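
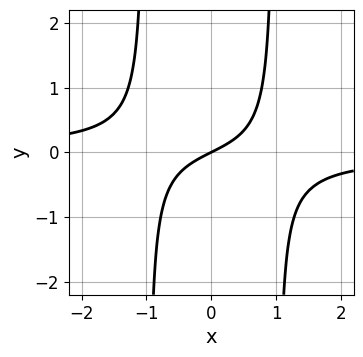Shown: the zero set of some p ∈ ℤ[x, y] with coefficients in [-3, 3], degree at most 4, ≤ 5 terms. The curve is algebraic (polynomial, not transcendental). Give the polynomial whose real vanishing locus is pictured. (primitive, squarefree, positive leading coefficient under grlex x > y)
(a) The degree is 3 — the shape is more complex than any degree-2 curve.
(b) Reading off the gridlines: one x-axis crossing is at x = 0; one y-axis crossing is at y = 0.
(c) Matching integer coefficients to the picture gives p.

2*x^2*y + x - 2*y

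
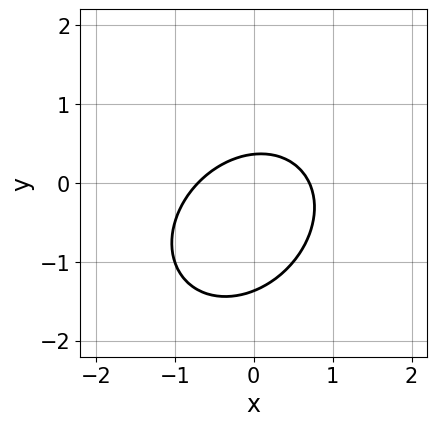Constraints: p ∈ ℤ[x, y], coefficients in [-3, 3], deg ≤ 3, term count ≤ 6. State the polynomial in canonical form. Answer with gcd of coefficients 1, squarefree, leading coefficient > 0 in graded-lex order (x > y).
2*x^2 - x*y + 2*y^2 + 2*y - 1

1. The degree is 2 — the shape is more complex than any degree-1 curve.
2. Putting this together gives p.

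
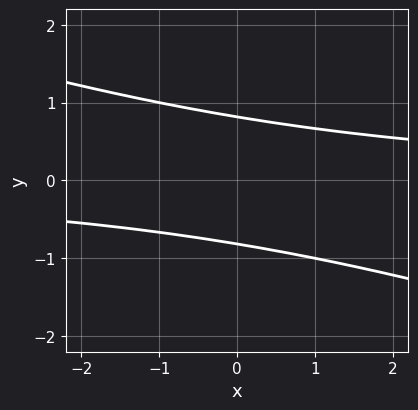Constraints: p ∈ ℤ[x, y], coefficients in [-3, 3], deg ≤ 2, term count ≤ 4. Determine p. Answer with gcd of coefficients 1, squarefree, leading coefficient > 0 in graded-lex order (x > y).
x*y + 3*y^2 - 2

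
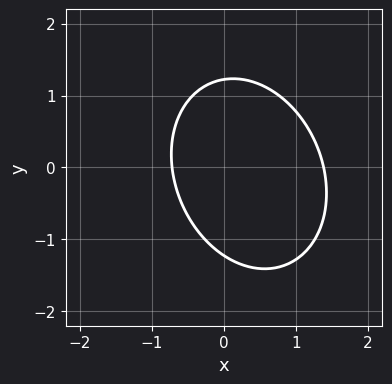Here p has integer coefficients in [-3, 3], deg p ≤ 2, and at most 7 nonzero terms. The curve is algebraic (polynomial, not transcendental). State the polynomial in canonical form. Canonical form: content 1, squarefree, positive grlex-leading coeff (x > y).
1. deg p = 2. No degree-1 curve has this shape.
2. Matching integer coefficients to the picture gives p.

3*x^2 + x*y + 2*y^2 - 2*x - 3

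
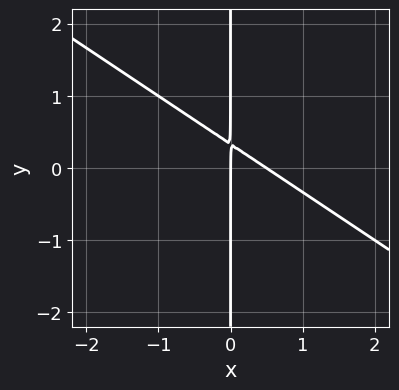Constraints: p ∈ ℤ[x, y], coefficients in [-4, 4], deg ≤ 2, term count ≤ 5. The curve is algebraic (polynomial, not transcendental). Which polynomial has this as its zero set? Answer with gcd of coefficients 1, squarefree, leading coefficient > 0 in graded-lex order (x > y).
2*x^2 + 3*x*y - x

(a) deg p = 2.
(b) From the visible intercepts: one x-axis crossing is at x = 0; every point of the y-axis in the box is on the curve.
(c) Together with the visible shape, these determine p as stated.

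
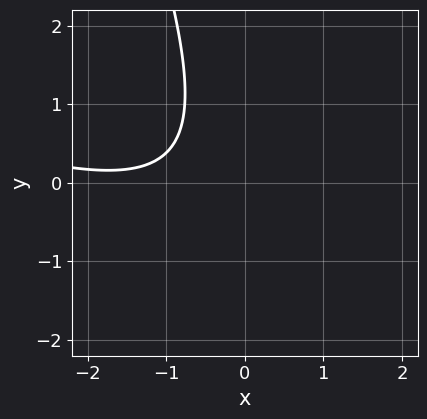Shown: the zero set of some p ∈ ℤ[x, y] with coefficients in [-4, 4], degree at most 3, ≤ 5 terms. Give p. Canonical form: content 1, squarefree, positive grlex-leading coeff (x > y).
First, deg p = 2. A generic line meets the curve in up to 2 points.
Then, observable constraints: it misses every integer gridline on the x-axis; it misses every integer gridline on the y-axis.
Finally, assembling these constraints gives the stated polynomial.

x^2 + 3*x*y + y^2 + 3*x + 3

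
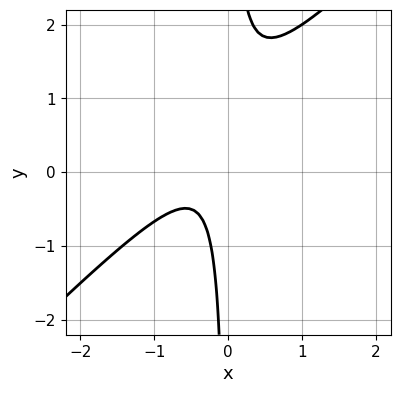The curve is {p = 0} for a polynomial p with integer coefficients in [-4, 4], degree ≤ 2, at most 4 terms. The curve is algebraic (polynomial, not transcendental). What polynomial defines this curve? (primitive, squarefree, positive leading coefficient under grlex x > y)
3*x^2 - 3*x*y + 2*x + 1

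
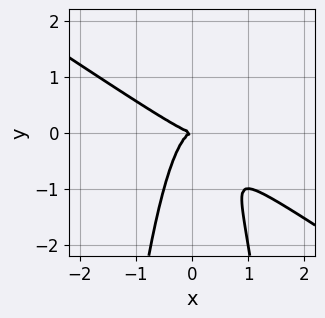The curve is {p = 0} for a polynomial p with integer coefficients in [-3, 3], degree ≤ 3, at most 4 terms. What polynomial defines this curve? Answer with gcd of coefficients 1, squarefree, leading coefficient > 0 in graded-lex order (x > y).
First, deg p = 3. No degree-2 curve has this shape.
Next, observable constraints: it crosses the x-axis at the gridline x = 0; one y-axis crossing is at y = 0.
Finally, the integer polynomial consistent with all of this is the stated p.

2*x^3 + 3*x^2*y + y^2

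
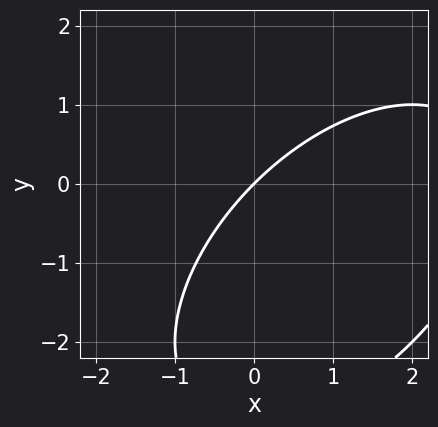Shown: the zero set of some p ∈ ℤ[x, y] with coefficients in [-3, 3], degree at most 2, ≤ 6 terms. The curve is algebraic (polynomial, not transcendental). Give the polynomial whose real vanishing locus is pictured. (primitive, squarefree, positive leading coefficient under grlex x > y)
1. The degree is 2 — no degree-1 curve has this shape.
2. From the visible intercepts: it meets the x-axis at x = 0 (among the integer gridlines); one y-axis crossing is at y = 0.
3. Together with the visible shape, these determine p as stated.

x^2 - x*y + y^2 - 3*x + 3*y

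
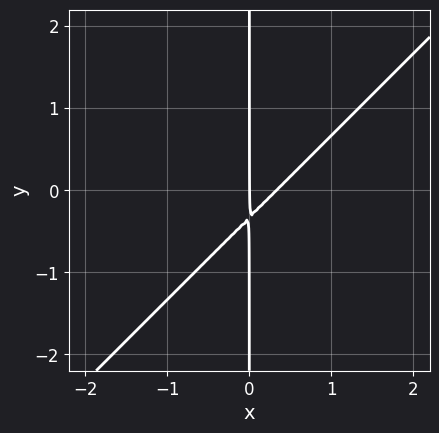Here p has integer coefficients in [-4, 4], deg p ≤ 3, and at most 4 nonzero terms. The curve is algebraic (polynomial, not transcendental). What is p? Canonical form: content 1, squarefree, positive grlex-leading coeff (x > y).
(a) Degree: a generic line meets the curve in up to 2 points, so deg p = 2.
(b) Observable constraints: every point of the y-axis in the box is on the curve; one x-axis crossing is at x = 0.
(c) Fitting integer coefficients to these (and the overall shape) gives p.

3*x^2 - 3*x*y - x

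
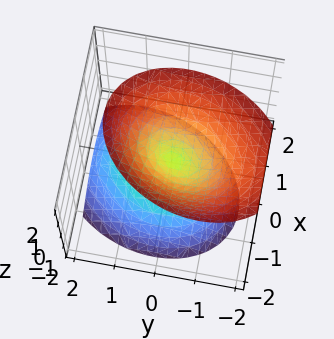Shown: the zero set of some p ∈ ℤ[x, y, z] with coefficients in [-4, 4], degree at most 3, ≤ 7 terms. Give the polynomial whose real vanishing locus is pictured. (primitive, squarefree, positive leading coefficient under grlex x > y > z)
3*x^2 - x*y + 2*y^2 + y*z - 2*z^2

(a) I count 2 distinct pieces. Treating them together as one polynomial.
(b) Degree: a generic line meets the surface in up to 2 points, so deg p = 2.
(c) Against the integer gridlines: it meets the x-axis at x = 0 (among the integer gridlines); it crosses the z-axis at the gridline z = 0; it meets the y-axis at y = 0 (among the integer gridlines).
(d) These observations pin down the coefficients.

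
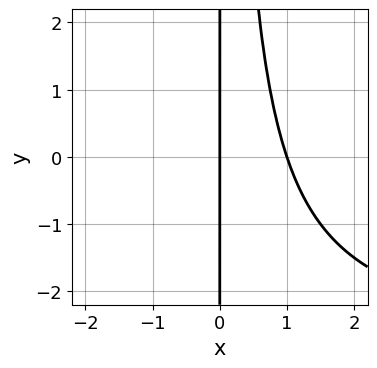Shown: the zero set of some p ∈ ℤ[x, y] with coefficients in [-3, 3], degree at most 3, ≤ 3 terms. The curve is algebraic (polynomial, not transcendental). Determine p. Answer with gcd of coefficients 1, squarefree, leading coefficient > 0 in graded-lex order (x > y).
x^2*y + 3*x^2 - 3*x

(a) The degree is 3 — the shape is more complex than any degree-2 curve.
(b) Observable constraints: among the integer gridlines, it crosses the x-axis at x ∈ {0, 1}; every point of the y-axis in the box is on the curve.
(c) Solving for integer coefficients yields p as stated.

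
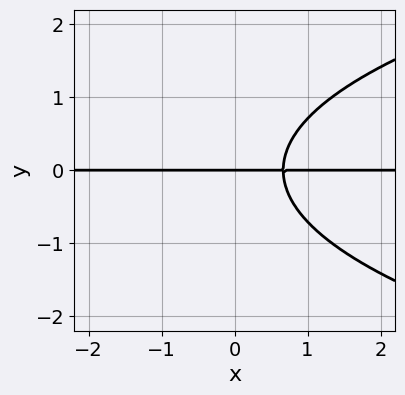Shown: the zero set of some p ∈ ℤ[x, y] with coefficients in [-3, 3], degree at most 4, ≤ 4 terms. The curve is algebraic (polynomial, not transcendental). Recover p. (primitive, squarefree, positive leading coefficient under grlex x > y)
2*y^3 - 3*x*y + 2*y

deg p = 3.
From the visible intercepts: it meets the y-axis at y = 0 (among the integer gridlines); every point of the x-axis in the box is on the curve.
Solving for integer coefficients yields p as stated.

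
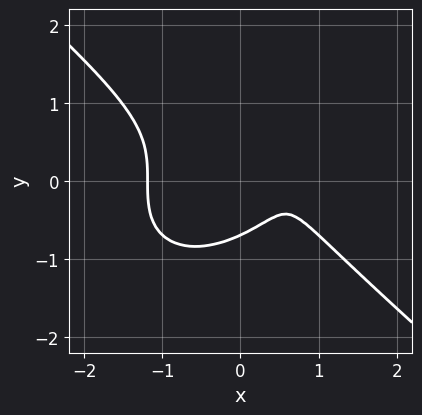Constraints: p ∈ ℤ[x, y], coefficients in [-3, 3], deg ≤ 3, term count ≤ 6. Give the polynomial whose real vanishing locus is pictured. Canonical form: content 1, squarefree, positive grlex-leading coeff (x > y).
2*x^3 + 3*y^3 - 2*x + 1

(a) Degree: a generic line meets the curve in up to 3 points, so deg p = 3.
(b) Solving for integer coefficients yields p as stated.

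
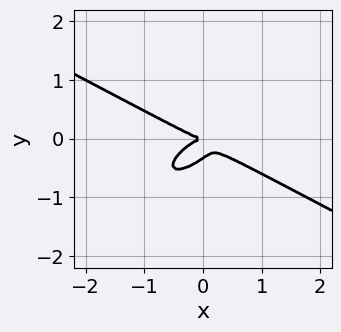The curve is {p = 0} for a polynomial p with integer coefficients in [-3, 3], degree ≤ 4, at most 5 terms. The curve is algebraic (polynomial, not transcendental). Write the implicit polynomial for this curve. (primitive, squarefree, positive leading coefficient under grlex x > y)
(a) deg p = 3. A generic line meets the curve in up to 3 points.
(b) From the visible intercepts: it crosses the y-axis at the gridline y = 0; one x-axis crossing is at x = 0.
(c) Fitting integer coefficients to these (and the overall shape) gives p.

x^3 - 2*x*y^2 + 3*y^3 + y^2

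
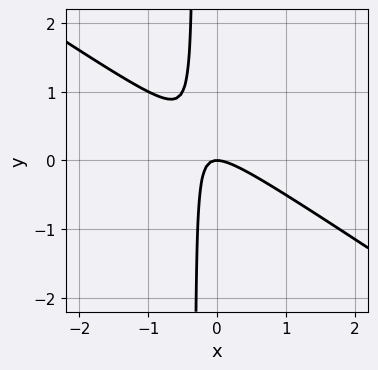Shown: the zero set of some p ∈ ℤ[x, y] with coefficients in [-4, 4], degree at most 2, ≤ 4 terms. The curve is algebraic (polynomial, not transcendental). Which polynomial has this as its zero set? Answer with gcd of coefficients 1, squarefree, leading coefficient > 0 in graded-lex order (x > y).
2*x^2 + 3*x*y + y

1. Degree: the shape is more complex than any degree-1 curve, so deg p = 2.
2. From the visible intercepts: one x-axis crossing is at x = 0; it crosses the y-axis at the gridline y = 0.
3. The integer polynomial consistent with all of this is the stated p.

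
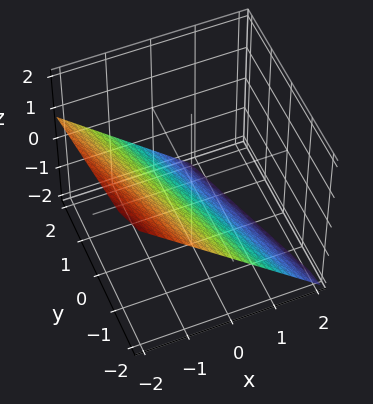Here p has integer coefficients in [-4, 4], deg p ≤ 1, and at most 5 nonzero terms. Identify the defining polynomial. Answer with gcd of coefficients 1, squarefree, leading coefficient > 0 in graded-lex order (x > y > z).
3*x + y + 3*z + 2

1. The degree is 1 — the surface is flat (a plane).
2. Observable constraints: it meets the y-axis at y = -2 (among the integer gridlines).
3. Together with the visible shape, these determine p as stated.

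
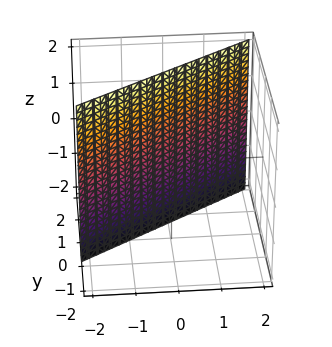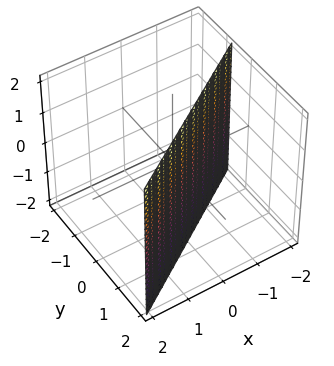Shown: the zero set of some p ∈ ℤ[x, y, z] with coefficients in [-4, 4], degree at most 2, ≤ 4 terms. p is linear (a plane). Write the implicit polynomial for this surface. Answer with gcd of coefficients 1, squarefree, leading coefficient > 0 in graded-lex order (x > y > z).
2*x - 3*y + 2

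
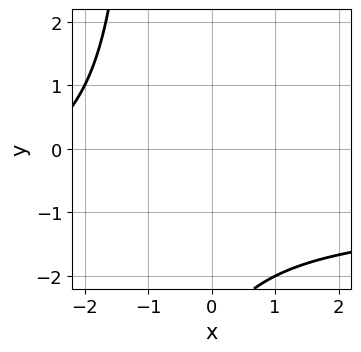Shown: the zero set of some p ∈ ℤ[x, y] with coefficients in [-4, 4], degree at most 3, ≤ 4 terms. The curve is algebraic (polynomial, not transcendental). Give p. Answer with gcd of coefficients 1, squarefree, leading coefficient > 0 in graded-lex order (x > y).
x*y + x + y + 3

1. deg p = 2.
2. Checking where it meets the axes: no x-intercept at any integer in the box; no y-intercept at any integer in the box.
3. Putting this together gives p.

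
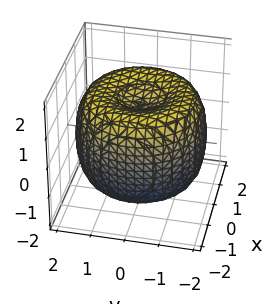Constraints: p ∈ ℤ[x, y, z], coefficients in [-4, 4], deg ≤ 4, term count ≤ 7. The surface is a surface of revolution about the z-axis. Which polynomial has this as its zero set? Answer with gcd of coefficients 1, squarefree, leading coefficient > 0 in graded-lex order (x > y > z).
(a) Degree: the shape is more complex than any degree-3 surface, so deg p = 4.
(b) Symmetry: the z-axis is an axis of rotation, so x and y enter only as x² + y².
(c) From the axis intercepts and sections: a circular section at z = 0 has radius between 1 and 2; among the integer gridlines, it crosses the z-axis at z ∈ {-1, 1}.
(d) Assembling these constraints gives the stated polynomial.

x^4 + 2*x^2*y^2 + y^4 - 3*x^2 - 3*y^2 + 2*z^2 - 2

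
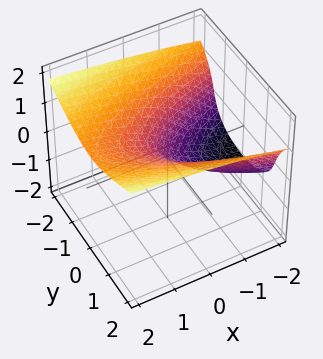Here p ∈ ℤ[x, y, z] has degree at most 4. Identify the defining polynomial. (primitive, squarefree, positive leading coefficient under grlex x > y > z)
z^3 - y^2 - x + z

First, the degree is 3 — a generic line meets the surface in up to 3 points.
Then, reading off the gridlines: one z-axis crossing is at z = 0; one x-axis crossing is at x = 0; it meets the y-axis at y = 0 (among the integer gridlines).
Finally, matching integer coefficients to the picture gives p.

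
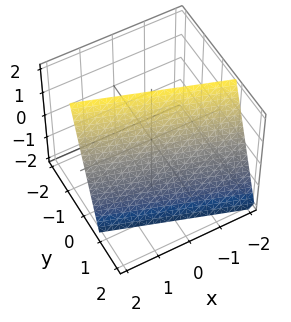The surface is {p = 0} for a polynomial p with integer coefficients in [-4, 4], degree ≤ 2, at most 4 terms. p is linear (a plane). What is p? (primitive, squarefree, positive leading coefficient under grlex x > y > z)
x + 3*y + z - 2

Degree: every cross-section is a straight line — this is a plane, so deg p = 1.
Checking where it meets the axes: it crosses the z-axis at the gridline z = 2; it crosses the x-axis at the gridline x = 2.
The integer polynomial consistent with all of this is the stated p.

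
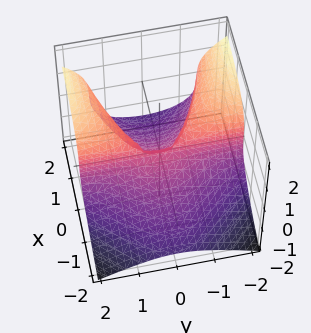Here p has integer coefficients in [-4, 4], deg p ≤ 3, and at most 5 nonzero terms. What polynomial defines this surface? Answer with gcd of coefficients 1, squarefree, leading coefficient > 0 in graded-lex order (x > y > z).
1. deg p = 3.
2. From the visible intercepts: the visible y-axis segment lies entirely on the surface; it meets the z-axis at z = 0 (among the integer gridlines).
3. Together with the visible shape, these determine p as stated.

2*x*y^2 - 3*z^3 - 2*x^2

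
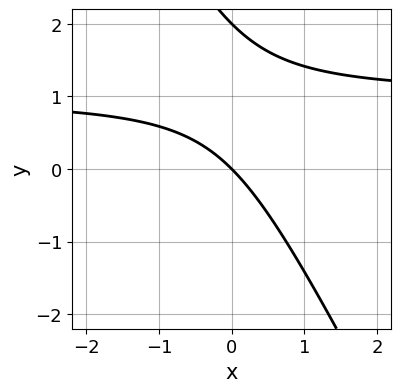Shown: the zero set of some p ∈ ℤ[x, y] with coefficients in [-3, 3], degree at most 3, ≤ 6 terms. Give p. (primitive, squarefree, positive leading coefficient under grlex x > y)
2*x*y + y^2 - 2*x - 2*y

First, the degree is 2 — a generic line meets the curve in up to 2 points.
Then, against the integer gridlines: it meets the x-axis at x = 0 (among the integer gridlines); the y-axis gridline crossings are at y ∈ {0, 2}.
Finally, putting this together gives p.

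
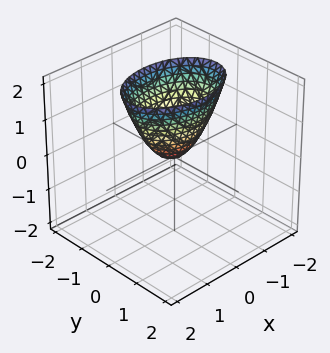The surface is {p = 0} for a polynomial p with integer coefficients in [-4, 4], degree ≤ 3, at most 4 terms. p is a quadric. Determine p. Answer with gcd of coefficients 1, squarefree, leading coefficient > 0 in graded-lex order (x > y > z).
The degree is 2 — a paraboloid; a quadric.
Symmetries: mirror symmetry y ↦ −y ⇒ only even powers of y; it's symmetric under x → −x, forcing even powers of x.
From the axis intercepts and sections: it crosses the y-axis at the gridline y = 0; one z-axis crossing is at z = 0; it meets the x-axis at x = 0 (among the integer gridlines).
Together with the visible shape, these determine p as stated.

x^2 + 2*y^2 - z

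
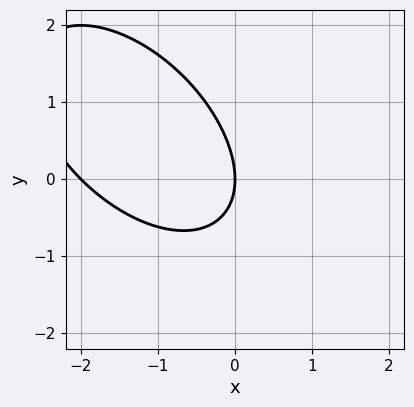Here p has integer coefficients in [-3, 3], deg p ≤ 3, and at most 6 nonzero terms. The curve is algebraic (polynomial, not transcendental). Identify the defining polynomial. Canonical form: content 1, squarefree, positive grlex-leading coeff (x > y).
x^2 + x*y + y^2 + 2*x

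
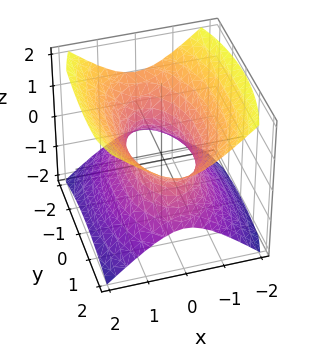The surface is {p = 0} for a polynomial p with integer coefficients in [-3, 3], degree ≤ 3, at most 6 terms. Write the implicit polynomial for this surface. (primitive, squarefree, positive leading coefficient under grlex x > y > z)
3*x^2 + y^2 - 3*z^2 - 2

(a) deg p = 2. An hourglass — one-sheet hyperboloid; a quadric.
(b) Symmetries: the z ↦ −z reflection is a symmetry, so z appears only in even powers; the y ↦ −y reflection is a symmetry, so y appears only in even powers; mirror symmetry x ↦ −x ⇒ only even powers of x.
(c) Reading off the gridlines: no z-intercept at any integer in the box.
(d) Putting this together gives p.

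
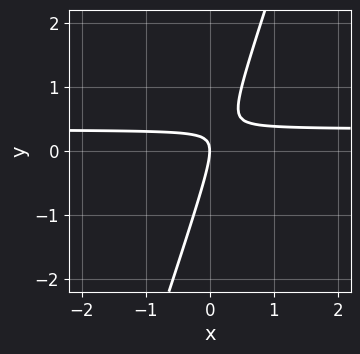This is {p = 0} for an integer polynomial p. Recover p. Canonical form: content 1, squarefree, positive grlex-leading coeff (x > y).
1. The degree is 2 — no degree-1 curve has this shape.
2. From the visible intercepts: it crosses the x-axis at the gridline x = 0; it crosses the y-axis at the gridline y = 0.
3. Fitting integer coefficients to these (and the overall shape) gives p.

3*x*y - y^2 - x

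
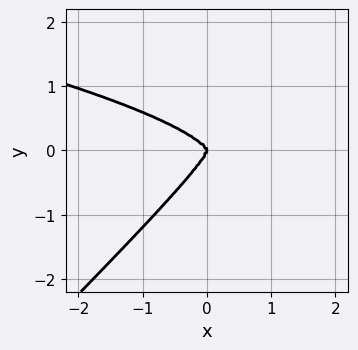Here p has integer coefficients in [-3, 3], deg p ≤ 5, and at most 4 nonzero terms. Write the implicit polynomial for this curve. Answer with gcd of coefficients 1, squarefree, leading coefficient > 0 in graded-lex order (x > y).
(a) Degree: the shape is more complex than any degree-3 curve, so deg p = 4.
(b) Checking where it meets the axes: one x-axis crossing is at x = 0; one y-axis crossing is at y = 0.
(c) Solving for integer coefficients yields p as stated.

3*x*y^3 - 3*y^4 - x^3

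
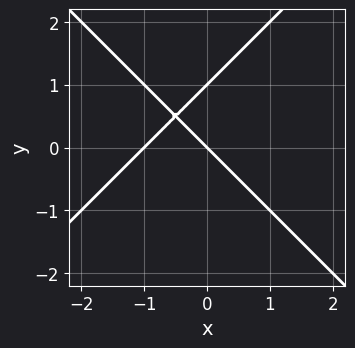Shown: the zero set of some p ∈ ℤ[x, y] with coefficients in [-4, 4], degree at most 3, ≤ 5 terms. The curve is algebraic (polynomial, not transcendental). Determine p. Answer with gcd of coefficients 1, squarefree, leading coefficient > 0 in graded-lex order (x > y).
(a) The degree is 2 — no degree-1 curve has this shape.
(b) Reading off the gridlines: the x-axis gridline crossings are at x ∈ {-1, 0}; among the integer gridlines, it crosses the y-axis at y ∈ {0, 1}.
(c) The integer polynomial consistent with all of this is the stated p.

x^2 - y^2 + x + y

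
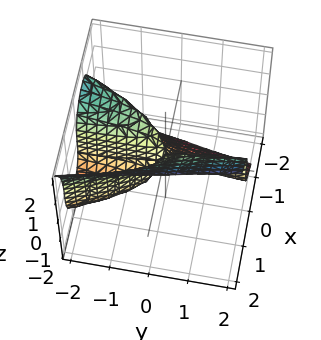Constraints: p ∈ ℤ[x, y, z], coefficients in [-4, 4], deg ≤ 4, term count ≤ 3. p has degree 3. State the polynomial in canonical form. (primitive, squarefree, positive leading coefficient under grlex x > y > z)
First, degree: the shape is more complex than any degree-2 surface, so deg p = 3.
Next, checking where it meets the axes: one x-axis crossing is at x = 0; it crosses the z-axis at the gridline z = 0; the visible y-axis segment lies entirely on the surface.
Finally, together with the visible shape, these determine p as stated.

2*x^3 - z^3 + 2*x*y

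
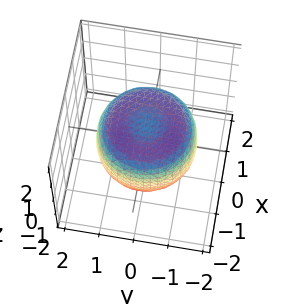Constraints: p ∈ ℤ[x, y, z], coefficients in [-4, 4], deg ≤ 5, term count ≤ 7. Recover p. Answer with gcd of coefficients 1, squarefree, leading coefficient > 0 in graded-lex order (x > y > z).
2*x^4 + 4*x^2*y^2 + 2*y^4 - 3*x^2 - 3*y^2 + 3*z^2 - 2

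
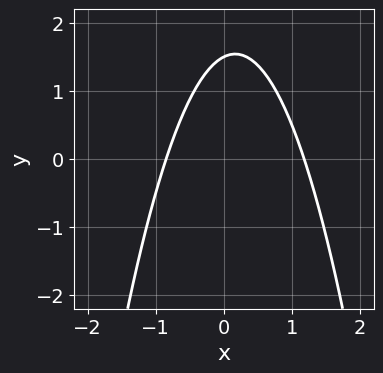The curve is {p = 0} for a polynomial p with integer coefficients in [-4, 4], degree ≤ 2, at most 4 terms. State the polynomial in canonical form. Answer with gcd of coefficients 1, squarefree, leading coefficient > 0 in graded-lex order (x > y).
(a) The degree is 2 — the shape is more complex than any degree-1 curve.
(b) Matching integer coefficients to the picture gives p.

3*x^2 - x + 2*y - 3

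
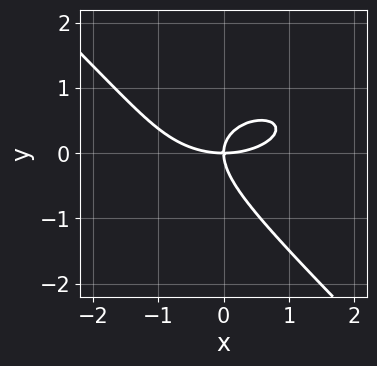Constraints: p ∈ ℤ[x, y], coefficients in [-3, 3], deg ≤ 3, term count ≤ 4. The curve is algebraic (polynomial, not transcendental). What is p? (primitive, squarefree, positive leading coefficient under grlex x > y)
x^3 + 2*x*y^2 + 3*y^3 - 3*x*y

(a) Degree: the shape is more complex than any degree-2 curve, so deg p = 3.
(b) Observable constraints: it crosses the x-axis at the gridline x = 0; one y-axis crossing is at y = 0.
(c) Solving for integer coefficients yields p as stated.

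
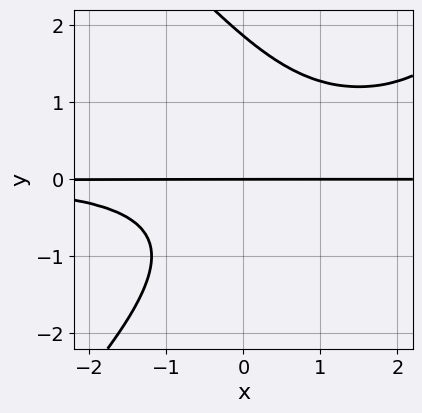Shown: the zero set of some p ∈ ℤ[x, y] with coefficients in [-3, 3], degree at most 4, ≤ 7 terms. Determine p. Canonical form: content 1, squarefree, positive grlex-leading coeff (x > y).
x^2*y^2 - y^4 - 3*x*y^2 + y^3 + 3*y

First, degree: no degree-3 curve has this shape, so deg p = 4.
Next, checking where it meets the axes: every point of the x-axis in the box is on the curve; one y-axis crossing is at y = 0.
Finally, together with the visible shape, these determine p as stated.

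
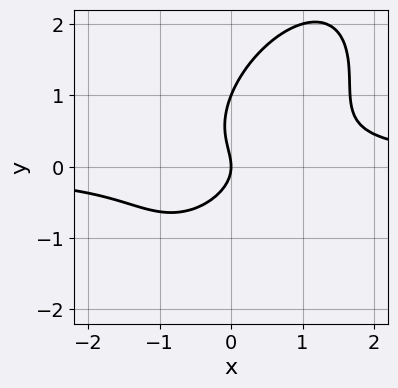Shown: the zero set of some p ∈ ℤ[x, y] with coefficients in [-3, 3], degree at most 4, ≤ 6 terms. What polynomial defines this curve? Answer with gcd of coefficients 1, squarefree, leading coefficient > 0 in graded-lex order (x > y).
3*x^2*y - 3*x*y^2 + 2*y^3 - 2*y^2 - 2*x

1. deg p = 3. The shape is more complex than any degree-2 curve.
2. From the axis intercepts and sections: it crosses the x-axis at the gridline x = 0; among the integer gridlines, it crosses the y-axis at y ∈ {0, 1}.
3. The integer polynomial consistent with all of this is the stated p.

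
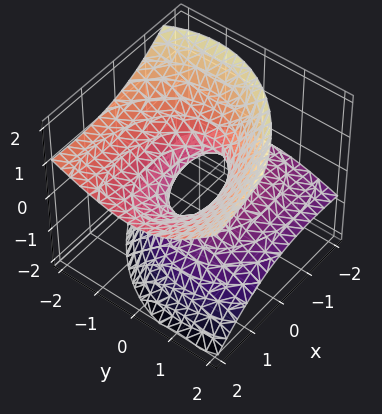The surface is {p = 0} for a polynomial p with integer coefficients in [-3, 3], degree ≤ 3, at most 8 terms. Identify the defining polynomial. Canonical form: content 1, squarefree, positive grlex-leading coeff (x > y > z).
1. deg p = 2.
2. From the axis intercepts and sections: the x-axis gridline crossings are at x ∈ {-1, 1}; no z-intercept at any integer in the box.
3. Putting this together gives p.

x^2 - 3*x*z + 2*y^2 + 2*y*z - 3*z^2 - 1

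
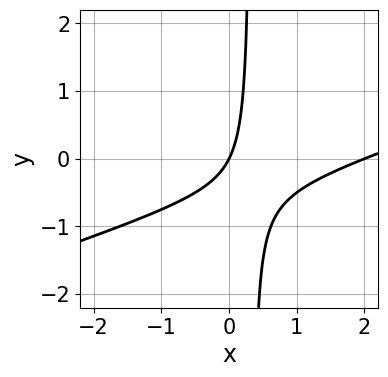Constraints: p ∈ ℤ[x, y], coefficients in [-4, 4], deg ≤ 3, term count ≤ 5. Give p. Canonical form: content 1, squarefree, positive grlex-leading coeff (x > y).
(a) deg p = 2.
(b) Reading off the gridlines: among the integer gridlines, it crosses the x-axis at x ∈ {0, 2}; one y-axis crossing is at y = 0.
(c) These observations pin down the coefficients.

x^2 - 3*x*y - 2*x + y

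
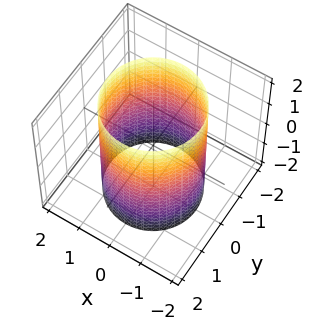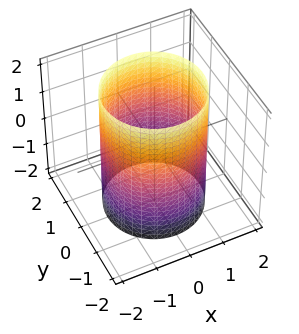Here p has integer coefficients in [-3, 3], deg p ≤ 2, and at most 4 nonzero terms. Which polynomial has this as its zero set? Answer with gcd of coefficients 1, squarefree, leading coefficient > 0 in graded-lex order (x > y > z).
(a) Degree: constant cross-section along one axis; a quadric, so deg p = 2.
(b) Symmetries: it's symmetric under z → −z, forcing even powers of z; every cross-section ⟂ z is a circle, so x, y appear only via x² + y².
(c) Against the integer gridlines: a circular section at z = 1 has radius between 1 and 2; the surface avoids every integer z-axis point in the box.
(d) Fitting integer coefficients to these (and the overall shape) gives p.

x^2 + y^2 - 2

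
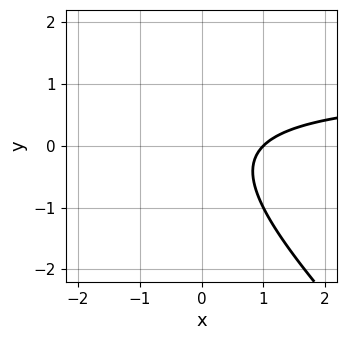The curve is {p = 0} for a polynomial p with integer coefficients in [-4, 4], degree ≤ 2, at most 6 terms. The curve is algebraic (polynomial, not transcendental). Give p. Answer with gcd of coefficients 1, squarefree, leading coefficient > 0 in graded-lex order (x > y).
First, the degree is 2 — the shape is more complex than any degree-1 curve.
Next, checking where it meets the axes: it misses every integer gridline on the y-axis; one x-axis crossing is at x = 1.
Finally, matching integer coefficients to the picture gives p.

x*y + y^2 - x + 1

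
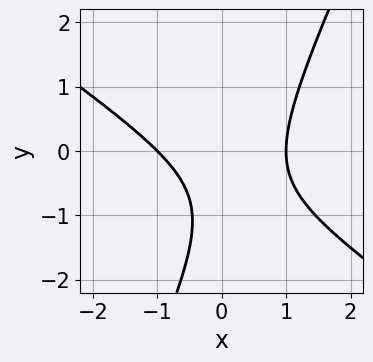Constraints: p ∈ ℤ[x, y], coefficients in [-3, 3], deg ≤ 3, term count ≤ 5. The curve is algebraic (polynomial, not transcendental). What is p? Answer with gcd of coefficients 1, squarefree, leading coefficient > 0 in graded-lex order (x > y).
1. The degree is 2 — the shape is more complex than any degree-1 curve.
2. Reading off the gridlines: the x-axis gridline crossings are at x ∈ {-1, 1}; no y-intercept at any integer in the box.
3. Assembling these constraints gives the stated polynomial.

3*x^2 + 3*x*y - 2*y^2 - 3*y - 3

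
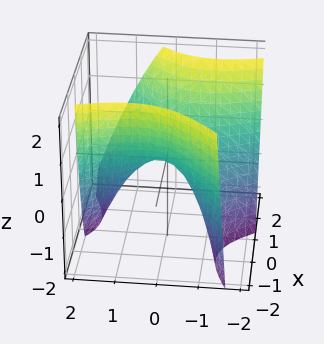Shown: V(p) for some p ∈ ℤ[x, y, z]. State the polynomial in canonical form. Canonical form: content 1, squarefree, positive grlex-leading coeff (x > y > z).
3*x^2 - 3*x*y - x*z - 2*y^2 - 3*z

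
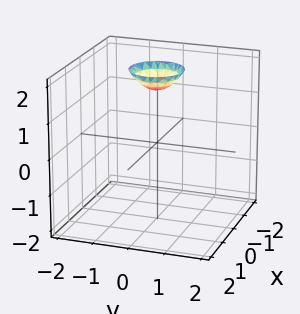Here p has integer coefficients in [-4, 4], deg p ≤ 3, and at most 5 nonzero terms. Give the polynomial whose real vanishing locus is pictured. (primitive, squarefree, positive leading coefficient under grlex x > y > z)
2*x^2 + 2*y^2 - 2*z + 3

First, degree: no degree-1 surface has this shape, so deg p = 2.
Next, symmetries: the surface is invariant under rotation about z: p = q(x² + y², z).
Next, checking where it meets the axes: the surface avoids every integer y-axis point in the box; a circular section at z = 2 has radius between 0 and 1; it misses every integer gridline on the x-axis.
Finally, solving for integer coefficients yields p as stated.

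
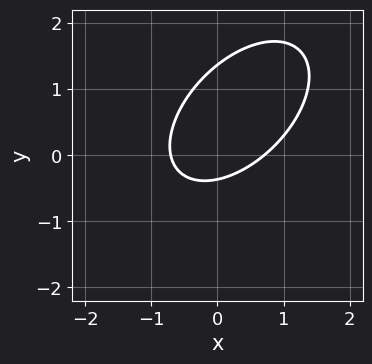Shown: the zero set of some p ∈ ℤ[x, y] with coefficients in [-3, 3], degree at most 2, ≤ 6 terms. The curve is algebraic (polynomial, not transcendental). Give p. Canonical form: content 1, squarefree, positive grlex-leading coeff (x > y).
2*x^2 - 2*x*y + 2*y^2 - 2*y - 1

(a) deg p = 2.
(b) Putting this together gives p.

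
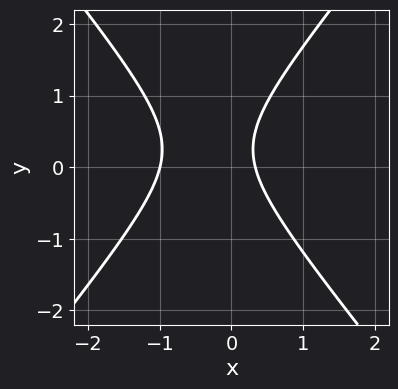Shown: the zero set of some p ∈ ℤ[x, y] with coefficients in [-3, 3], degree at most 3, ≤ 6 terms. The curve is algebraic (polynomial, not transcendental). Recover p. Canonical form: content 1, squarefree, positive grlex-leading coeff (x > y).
First, the degree is 2 — a generic line meets the curve in up to 2 points.
Next, observable constraints: it misses every integer gridline on the y-axis; one x-axis crossing is at x = -1.
Finally, putting this together gives p.

3*x^2 - 2*y^2 + 2*x + y - 1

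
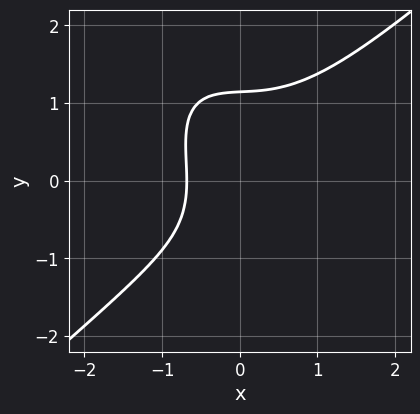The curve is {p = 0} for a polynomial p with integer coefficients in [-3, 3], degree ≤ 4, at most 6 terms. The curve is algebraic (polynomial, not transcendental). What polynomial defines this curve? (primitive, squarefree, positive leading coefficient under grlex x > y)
The degree is 3 — no degree-2 curve has this shape.
Matching integer coefficients to the picture gives p.

3*x^3 - 2*x*y^2 - 2*y^3 + 3*x + 3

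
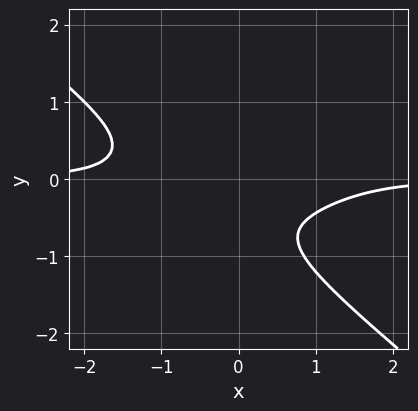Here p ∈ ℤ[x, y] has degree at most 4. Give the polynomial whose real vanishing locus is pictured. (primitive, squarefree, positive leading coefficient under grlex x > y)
First, deg p = 4. The shape is more complex than any degree-3 curve.
Then, from the visible intercepts: the curve avoids every integer x-axis point in the box; the curve avoids every integer y-axis point in the box.
Finally, putting this together gives p.

x^3*y + x*y^3 + 3*y^4 - 3*x*y^2 + 1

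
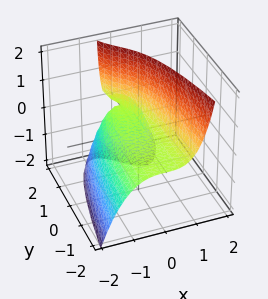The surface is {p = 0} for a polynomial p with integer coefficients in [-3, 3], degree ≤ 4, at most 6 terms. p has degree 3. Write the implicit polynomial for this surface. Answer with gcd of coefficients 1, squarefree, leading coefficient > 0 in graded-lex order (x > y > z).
Degree: a generic line meets the surface in up to 3 points, so deg p = 3.
Checking where it meets the axes: the visible y-axis segment lies entirely on the surface; one x-axis crossing is at x = 0; it meets the z-axis at z = 0 (among the integer gridlines).
Putting this together gives p.

3*x^3 + 2*x*z + 2*y*z - 3*z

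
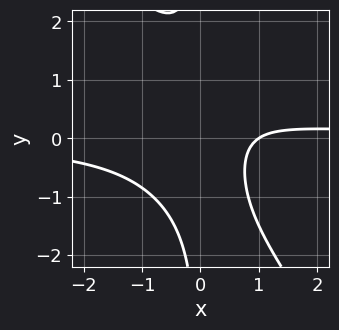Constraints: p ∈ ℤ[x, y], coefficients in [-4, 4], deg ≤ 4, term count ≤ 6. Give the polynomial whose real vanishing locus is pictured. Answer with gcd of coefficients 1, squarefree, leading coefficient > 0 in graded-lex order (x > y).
3*x^2*y + 2*x*y^2 - 2*x + 2

First, degree: no degree-2 curve has this shape, so deg p = 3.
Next, from the axis intercepts and sections: one x-axis crossing is at x = 1; it misses every integer gridline on the y-axis.
Finally, solving for integer coefficients yields p as stated.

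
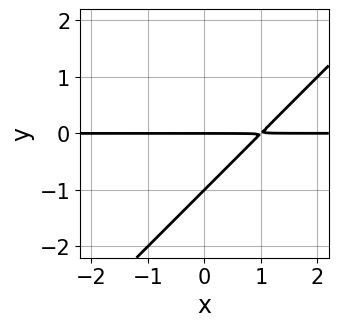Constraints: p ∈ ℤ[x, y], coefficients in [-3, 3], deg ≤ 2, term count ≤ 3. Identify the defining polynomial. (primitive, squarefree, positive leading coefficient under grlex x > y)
First, the degree is 2 — no degree-1 curve has this shape.
Next, against the integer gridlines: the y-axis gridline crossings are at y ∈ {-1, 0}; every point of the x-axis in the box is on the curve.
Finally, solving for integer coefficients yields p as stated.

x*y - y^2 - y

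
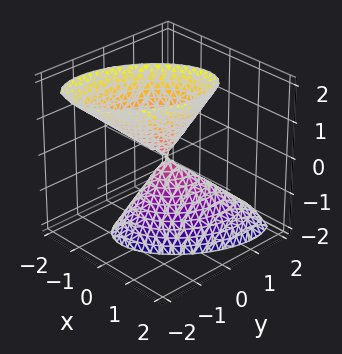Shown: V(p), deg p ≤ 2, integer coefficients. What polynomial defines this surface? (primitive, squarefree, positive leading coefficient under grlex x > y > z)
(a) There are 2 components.
(b) Degree: the shape is more complex than any degree-1 surface, so deg p = 2.
(c) From the axis intercepts and sections: it crosses the y-axis at the gridline y = 0; it crosses the x-axis at the gridline x = 0.
(d) Fitting integer coefficients to these (and the overall shape) gives p.

3*x^2 - 2*x*y + 2*y^2 + y*z - z^2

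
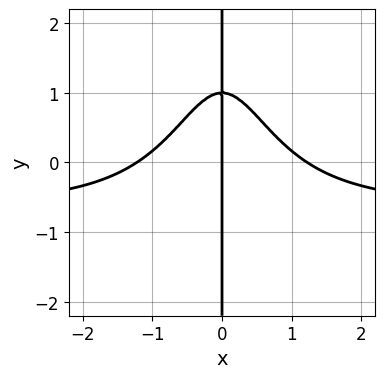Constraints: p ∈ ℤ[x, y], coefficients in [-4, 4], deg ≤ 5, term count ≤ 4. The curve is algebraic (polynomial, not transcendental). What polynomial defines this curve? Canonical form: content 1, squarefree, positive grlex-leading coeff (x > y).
1. The degree is 4 — no degree-3 curve has this shape.
2. Observable constraints: every point of the y-axis in the box is on the curve; one x-axis crossing is at x = 0.
3. Solving for integer coefficients yields p as stated.

3*x^3*y + 2*x^3 + 3*x*y - 3*x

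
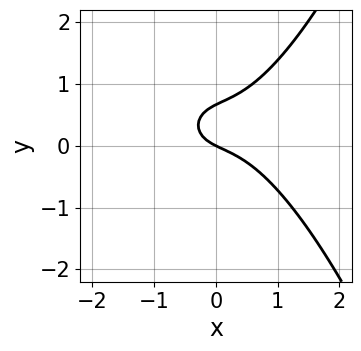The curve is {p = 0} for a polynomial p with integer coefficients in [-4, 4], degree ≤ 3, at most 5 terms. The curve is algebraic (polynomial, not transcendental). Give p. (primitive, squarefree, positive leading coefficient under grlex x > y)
Degree: a generic line meets the curve in up to 3 points, so deg p = 3.
Reading off the gridlines: it meets the y-axis at y = 0 (among the integer gridlines); it meets the x-axis at x = 0 (among the integer gridlines).
These observations pin down the coefficients.

2*x^3 - 3*y^2 + x + 2*y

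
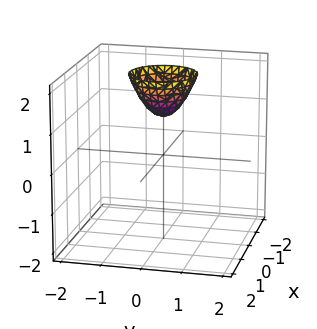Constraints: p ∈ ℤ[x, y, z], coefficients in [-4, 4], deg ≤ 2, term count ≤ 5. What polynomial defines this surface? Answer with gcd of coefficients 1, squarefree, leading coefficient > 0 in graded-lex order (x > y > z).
1. The degree is 2 — a generic line meets the surface in up to 2 points.
2. Symmetry: every cross-section ⟂ z is a circle, so x, y appear only via x² + y².
3. Observable constraints: it meets the z-axis at z = 1 (among the integer gridlines); a circular section at z = 2 has radius between 0 and 1; the surface avoids every integer x-axis point in the box; no y-intercept at any integer in the box.
4. Together with the visible shape, these determine p as stated.

3*x^2 + 3*y^2 - 2*z + 2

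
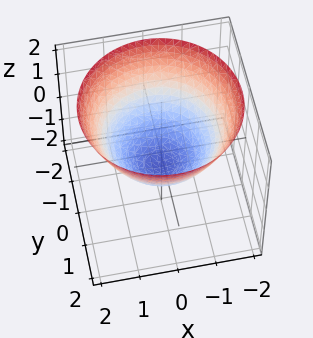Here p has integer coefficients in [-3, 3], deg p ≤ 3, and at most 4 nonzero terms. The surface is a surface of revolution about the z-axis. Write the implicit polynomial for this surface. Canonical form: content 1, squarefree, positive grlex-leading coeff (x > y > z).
2*x^2 + 2*y^2 - 3*z - 2

deg p = 2. A generic line meets the surface in up to 2 points.
By symmetry, the z-axis is an axis of rotation, so x and y enter only as x² + y².
Against the integer gridlines: the y-axis gridline crossings are at y ∈ {-1, 1}; a circular section at z = 1 has radius between 1 and 2; the x-axis gridline crossings are at x ∈ {-1, 1}.
These observations pin down the coefficients.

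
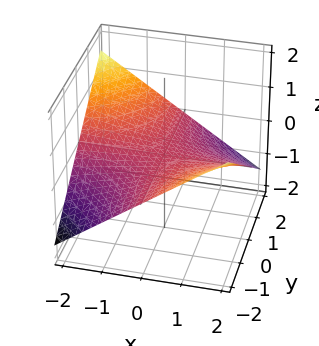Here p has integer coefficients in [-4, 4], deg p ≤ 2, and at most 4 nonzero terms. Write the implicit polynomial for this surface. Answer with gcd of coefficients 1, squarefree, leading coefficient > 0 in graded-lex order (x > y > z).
First, deg p = 2. A saddle surface; a quadric.
Next, checking where it meets the axes: it crosses the z-axis at the gridline z = 0; every point of the x-axis in the box is on the surface; the visible y-axis segment lies entirely on the surface.
Finally, the integer polynomial consistent with all of this is the stated p.

x*y + 3*z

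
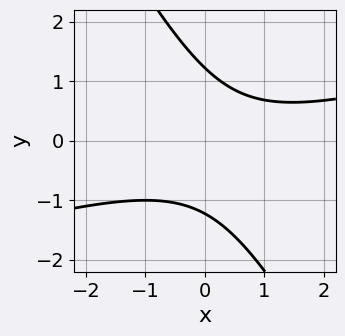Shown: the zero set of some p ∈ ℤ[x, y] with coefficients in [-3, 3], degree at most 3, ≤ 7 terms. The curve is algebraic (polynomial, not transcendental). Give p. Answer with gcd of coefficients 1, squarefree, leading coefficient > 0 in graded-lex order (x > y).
x^2 - 3*x*y - 2*y^2 - x + 3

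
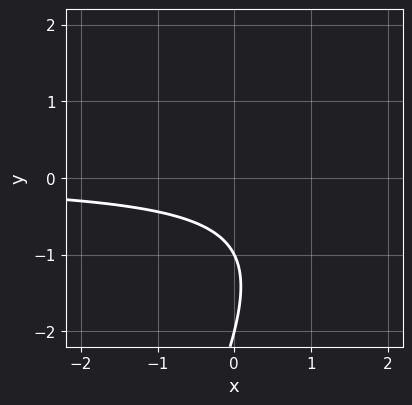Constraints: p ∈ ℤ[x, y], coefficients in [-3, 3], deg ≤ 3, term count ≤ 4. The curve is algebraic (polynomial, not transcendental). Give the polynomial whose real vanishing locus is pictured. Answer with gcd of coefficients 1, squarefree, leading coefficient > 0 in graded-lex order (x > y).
First, deg p = 2.
Then, against the integer gridlines: the y-axis gridline crossings are at y ∈ {-2, -1}; it misses every integer gridline on the x-axis.
Finally, putting this together gives p.

2*x*y - y^2 - 3*y - 2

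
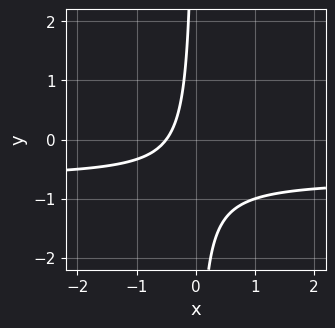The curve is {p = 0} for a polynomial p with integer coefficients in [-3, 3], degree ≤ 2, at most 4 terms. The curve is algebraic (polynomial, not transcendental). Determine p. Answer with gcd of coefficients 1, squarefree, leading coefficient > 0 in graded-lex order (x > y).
The degree is 2 — no degree-1 curve has this shape.
Reading off the gridlines: no y-intercept at any integer in the box.
These observations pin down the coefficients.

3*x*y + 2*x + 1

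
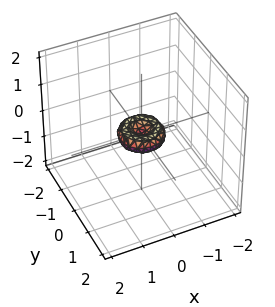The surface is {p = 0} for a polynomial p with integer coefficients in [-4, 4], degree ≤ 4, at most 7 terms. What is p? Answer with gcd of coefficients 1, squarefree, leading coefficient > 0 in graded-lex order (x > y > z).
2*x^4 + 4*x^2*y^2 + 2*y^4 - x^2 - y^2 + 2*z^2

The degree is 4 — the shape is more complex than any degree-3 surface.
Symmetry: the z-axis is an axis of rotation, so x and y enter only as x² + y².
From the visible intercepts: it meets the y-axis at y = 0 (among the integer gridlines); it crosses the x-axis at the gridline x = 0; a circular section at z = 0 has radius between 0 and 1; one z-axis crossing is at z = 0.
Together with the visible shape, these determine p as stated.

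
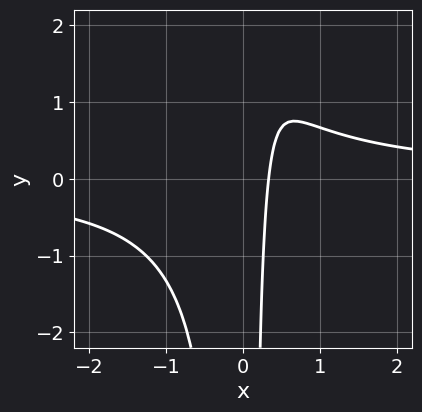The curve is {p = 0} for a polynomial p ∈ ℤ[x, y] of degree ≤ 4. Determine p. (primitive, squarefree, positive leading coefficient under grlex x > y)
3*x^2*y - 3*x + 1

(a) deg p = 3.
(b) Reading off the gridlines: no y-intercept at any integer in the box.
(c) The integer polynomial consistent with all of this is the stated p.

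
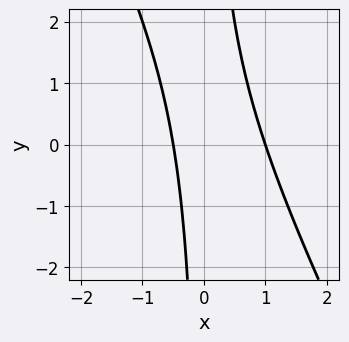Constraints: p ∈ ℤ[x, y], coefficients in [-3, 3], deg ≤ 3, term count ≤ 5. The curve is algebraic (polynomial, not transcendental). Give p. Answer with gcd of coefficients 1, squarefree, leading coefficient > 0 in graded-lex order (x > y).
2*x^2 + x*y - x - 1

(a) Degree: the shape is more complex than any degree-1 curve, so deg p = 2.
(b) Reading off the gridlines: the curve avoids every integer y-axis point in the box; it meets the x-axis at x = 1 (among the integer gridlines).
(c) Assembling these constraints gives the stated polynomial.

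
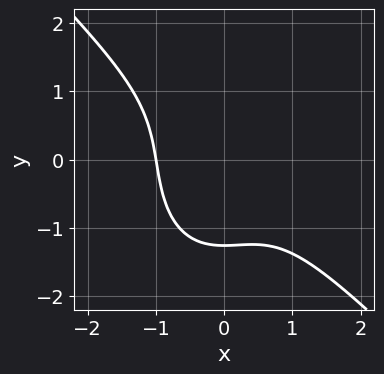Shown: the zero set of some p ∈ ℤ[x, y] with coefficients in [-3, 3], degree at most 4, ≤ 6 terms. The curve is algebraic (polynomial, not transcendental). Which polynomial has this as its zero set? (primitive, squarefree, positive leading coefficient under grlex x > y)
deg p = 3. The shape is more complex than any degree-2 curve.
Against the integer gridlines: one x-axis crossing is at x = -1.
The integer polynomial consistent with all of this is the stated p.

2*x^3 + x^2*y + y^3 + 2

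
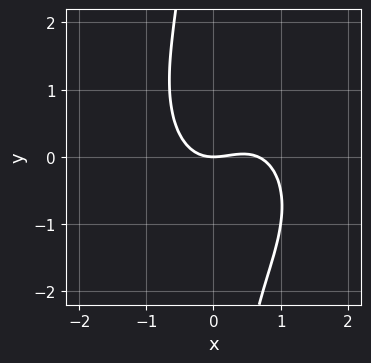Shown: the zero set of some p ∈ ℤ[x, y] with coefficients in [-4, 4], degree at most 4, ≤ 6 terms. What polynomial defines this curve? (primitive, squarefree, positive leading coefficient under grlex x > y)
3*x^3 + 2*x*y^2 - 2*x^2 + 3*y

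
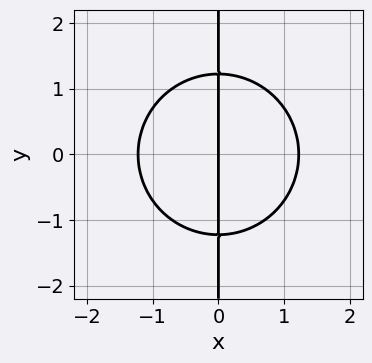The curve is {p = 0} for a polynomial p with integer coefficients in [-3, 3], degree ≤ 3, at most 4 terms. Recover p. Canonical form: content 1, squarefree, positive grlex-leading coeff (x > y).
2*x^3 + 2*x*y^2 - 3*x

(a) Degree: a generic line meets the curve in up to 3 points, so deg p = 3.
(b) Symmetries: it's symmetric under y → −y, forcing even powers of y.
(c) Reading off the gridlines: it crosses the x-axis at the gridline x = 0; the visible y-axis segment lies entirely on the curve.
(d) Solving for integer coefficients yields p as stated.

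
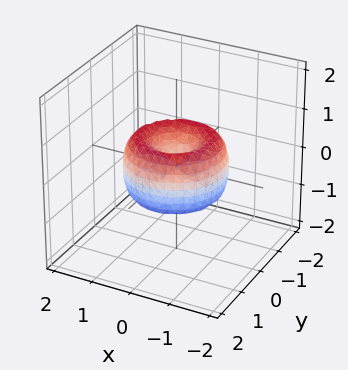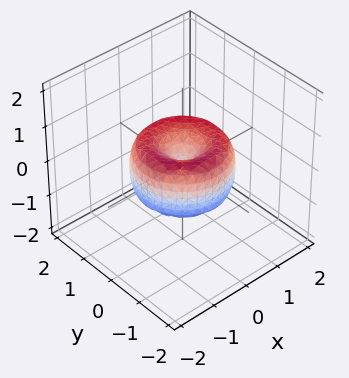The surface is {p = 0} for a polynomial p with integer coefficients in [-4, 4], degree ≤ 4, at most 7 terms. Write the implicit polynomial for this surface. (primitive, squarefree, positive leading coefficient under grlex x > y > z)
2*x^4 + 4*x^2*y^2 + 2*y^4 - 3*x^2 - 3*y^2 + 2*z^2

1. The degree is 4 — the shape is more complex than any degree-3 surface.
2. Symmetries: rotational symmetry about the z-axis ⇒ p depends on x, y only through x² + y².
3. Observable constraints: it crosses the x-axis at the gridline x = 0; a circular section at z = 0 has radius between 1 and 2; it meets the y-axis at y = 0 (among the integer gridlines); it meets the z-axis at z = 0 (among the integer gridlines).
4. Matching integer coefficients to the picture gives p.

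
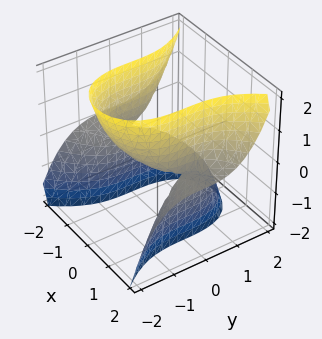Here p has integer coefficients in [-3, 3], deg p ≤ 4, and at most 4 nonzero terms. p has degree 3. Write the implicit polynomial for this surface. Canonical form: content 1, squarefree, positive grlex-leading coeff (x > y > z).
1. deg p = 3. No degree-2 surface has this shape.
2. From the axis intercepts and sections: the visible x-axis segment lies entirely on the surface; it crosses the z-axis at the gridline z = 0.
3. Solving for integer coefficients yields p as stated.

2*x^2*z - y^3 - 3*z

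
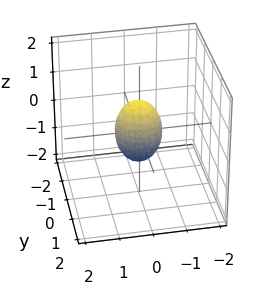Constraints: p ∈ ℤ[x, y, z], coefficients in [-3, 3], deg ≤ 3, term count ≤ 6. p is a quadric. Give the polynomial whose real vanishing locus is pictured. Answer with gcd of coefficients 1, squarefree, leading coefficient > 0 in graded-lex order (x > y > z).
(a) Degree: bounded and convex; a quadric, so deg p = 2.
(b) Symmetries: it's symmetric under z → −z, forcing even powers of z; the z-axis is an axis of rotation, so x and y enter only as x² + y².
(c) From the axis intercepts and sections: among the integer gridlines, it crosses the z-axis at z ∈ {-1, 1}; a circular section at z = 0 has radius between 0 and 1.
(d) Together with the visible shape, these determine p as stated.

2*x^2 + 2*y^2 + z^2 - 1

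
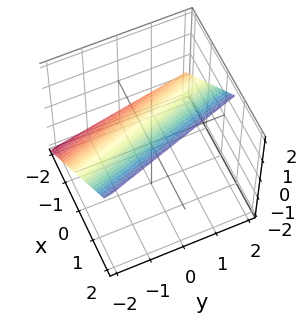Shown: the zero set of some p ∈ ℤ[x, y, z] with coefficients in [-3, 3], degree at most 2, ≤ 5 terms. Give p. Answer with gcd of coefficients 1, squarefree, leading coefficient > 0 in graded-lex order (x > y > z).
(a) Degree: every cross-section is a straight line — this is a plane, so deg p = 1.
(b) Checking where it meets the axes: one y-axis crossing is at y = -2.
(c) Solving for integer coefficients yields p as stated.

3*x + y - 3*z + 2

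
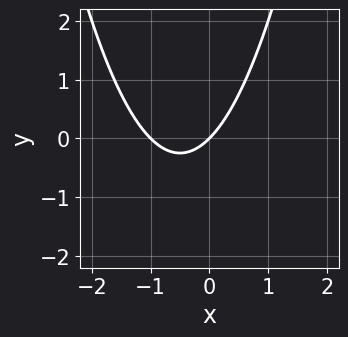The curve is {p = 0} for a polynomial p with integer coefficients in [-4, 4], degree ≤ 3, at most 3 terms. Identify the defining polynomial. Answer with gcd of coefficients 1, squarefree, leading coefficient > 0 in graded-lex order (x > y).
x^2 + x - y

1. Degree: the shape is more complex than any degree-1 curve, so deg p = 2.
2. From the visible intercepts: among the integer gridlines, it crosses the x-axis at x ∈ {-1, 0}; it meets the y-axis at y = 0 (among the integer gridlines).
3. Matching integer coefficients to the picture gives p.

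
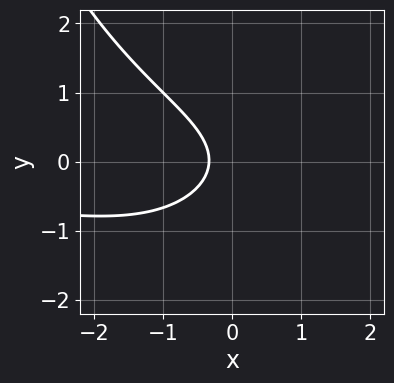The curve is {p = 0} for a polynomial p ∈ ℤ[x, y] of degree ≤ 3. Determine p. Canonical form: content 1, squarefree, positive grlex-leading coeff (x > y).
x^2*y - 3*y^2 - 3*x - 1

The degree is 3 — a generic line meets the curve in up to 3 points.
Checking where it meets the axes: it misses every integer gridline on the y-axis.
Putting this together gives p.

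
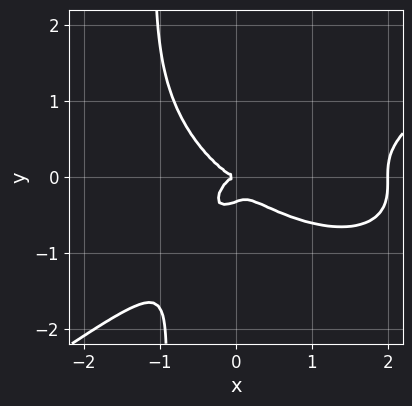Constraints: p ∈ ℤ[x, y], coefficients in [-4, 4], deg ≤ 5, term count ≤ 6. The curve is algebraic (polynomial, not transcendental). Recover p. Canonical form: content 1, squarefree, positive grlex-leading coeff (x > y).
x^4 - 3*x*y^3 - 2*x^3 - 3*y^3 - y^2

First, degree: no degree-3 curve has this shape, so deg p = 4.
Then, reading off the gridlines: one y-axis crossing is at y = 0; the x-axis gridline crossings are at x ∈ {0, 2}.
Finally, solving for integer coefficients yields p as stated.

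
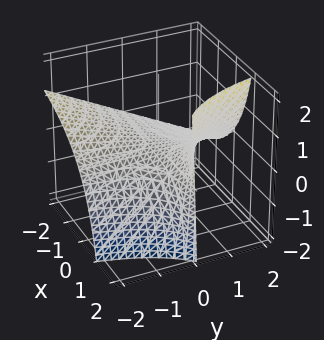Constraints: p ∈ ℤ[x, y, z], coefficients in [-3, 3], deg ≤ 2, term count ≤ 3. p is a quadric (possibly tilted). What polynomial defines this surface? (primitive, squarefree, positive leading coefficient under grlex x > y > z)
x*y + x*z - 2*z

1. Degree: the shape is more complex than any degree-1 surface, so deg p = 2.
2. Reading off the gridlines: the visible x-axis segment lies entirely on the surface; it crosses the z-axis at the gridline z = 0.
3. The integer polynomial consistent with all of this is the stated p. Check: (0, 2, 0) on the y-axis lies on the surface, and p(0, 2, 0) = 0. ✓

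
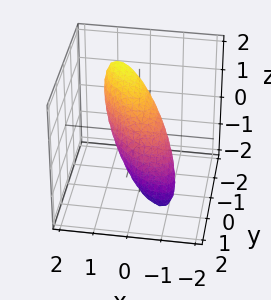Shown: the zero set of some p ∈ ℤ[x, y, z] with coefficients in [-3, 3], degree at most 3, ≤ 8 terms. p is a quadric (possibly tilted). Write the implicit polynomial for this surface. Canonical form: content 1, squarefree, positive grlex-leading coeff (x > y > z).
3*x^2 + 3*x*y + 2*y^2 + 3*y*z + 3*z^2 - 2

(a) Degree: no degree-1 surface has this shape, so deg p = 2.
(b) Against the integer gridlines: among the integer gridlines, it crosses the y-axis at y ∈ {-1, 1}.
(c) Together with the visible shape, these determine p as stated.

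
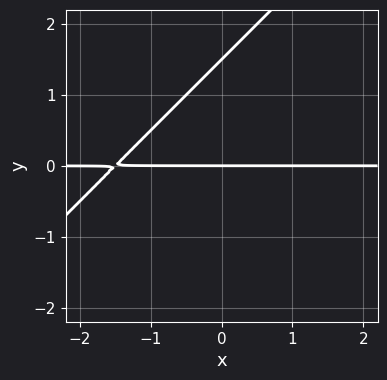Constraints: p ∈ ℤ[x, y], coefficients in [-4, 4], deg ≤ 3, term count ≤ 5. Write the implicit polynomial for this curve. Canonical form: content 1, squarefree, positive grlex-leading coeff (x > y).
2*x*y - 2*y^2 + 3*y

(a) The degree is 2 — a generic line meets the curve in up to 2 points.
(b) Against the integer gridlines: it crosses the y-axis at the gridline y = 0; every point of the x-axis in the box is on the curve.
(c) Matching integer coefficients to the picture gives p.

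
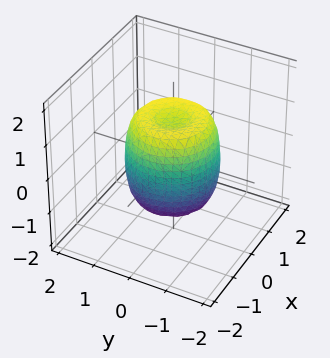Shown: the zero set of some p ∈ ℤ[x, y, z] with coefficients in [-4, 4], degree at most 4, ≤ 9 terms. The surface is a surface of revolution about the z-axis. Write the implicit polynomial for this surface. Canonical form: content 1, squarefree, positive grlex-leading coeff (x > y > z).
1. Degree: a generic line meets the surface in up to 4 points, so deg p = 4.
2. Symmetries: every cross-section ⟂ z is a circle, so x, y appear only via x² + y².
3. Observable constraints: a circular section at z = 1 has radius exactly 1; among the integer gridlines, it crosses the z-axis at z ∈ {-1, 1}.
4. These observations pin down the coefficients.

2*x^4 + 4*x^2*y^2 + 2*y^4 - 2*x^2 - 2*y^2 + z^2 - 1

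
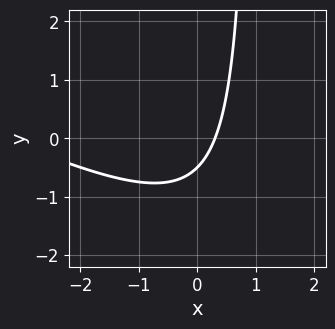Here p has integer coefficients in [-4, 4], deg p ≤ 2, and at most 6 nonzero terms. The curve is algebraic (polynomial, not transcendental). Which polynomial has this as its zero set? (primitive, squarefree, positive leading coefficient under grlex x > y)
x^2 + 2*x*y + 3*x - 2*y - 1

deg p = 2. The shape is more complex than any degree-1 curve.
Putting this together gives p.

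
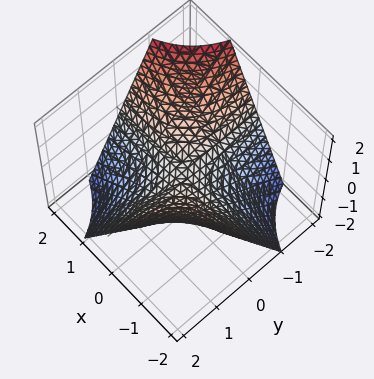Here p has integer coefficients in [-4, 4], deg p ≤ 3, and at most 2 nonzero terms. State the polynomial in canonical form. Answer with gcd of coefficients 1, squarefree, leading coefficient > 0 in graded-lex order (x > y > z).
x*y + z

1. The degree is 2 — a hyperbolic paraboloid; a quadric.
2. Reading off the gridlines: the visible y-axis segment lies entirely on the surface; every point of the x-axis in the box is on the surface; it crosses the z-axis at the gridline z = 0.
3. Fitting integer coefficients to these (and the overall shape) gives p.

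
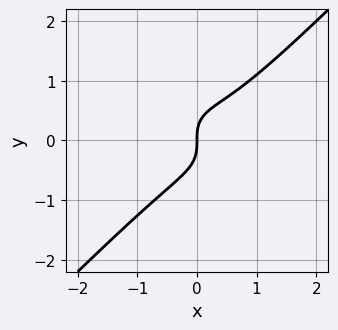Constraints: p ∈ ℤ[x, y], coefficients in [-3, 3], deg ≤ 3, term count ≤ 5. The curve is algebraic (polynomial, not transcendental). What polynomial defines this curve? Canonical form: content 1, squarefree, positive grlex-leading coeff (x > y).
1. The degree is 3 — no degree-2 curve has this shape.
2. Checking where it meets the axes: it meets the y-axis at y = 0 (among the integer gridlines); it crosses the x-axis at the gridline x = 0.
3. Together with the visible shape, these determine p as stated.

3*x^3 - 3*y^3 - x^2 + 2*x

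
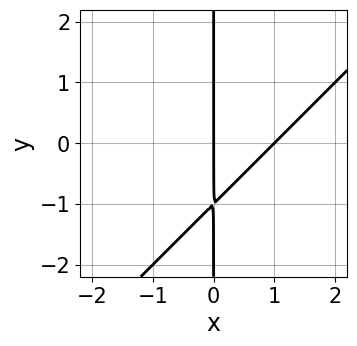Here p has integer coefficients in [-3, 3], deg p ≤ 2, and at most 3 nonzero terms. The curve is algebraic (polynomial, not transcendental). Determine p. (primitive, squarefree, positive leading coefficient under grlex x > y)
(a) The degree is 2 — the shape is more complex than any degree-1 curve.
(b) Observable constraints: the visible y-axis segment lies entirely on the curve; the x-axis gridline crossings are at x ∈ {0, 1}.
(c) These observations pin down the coefficients.

x^2 - x*y - x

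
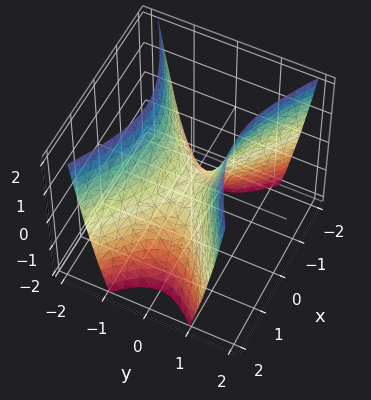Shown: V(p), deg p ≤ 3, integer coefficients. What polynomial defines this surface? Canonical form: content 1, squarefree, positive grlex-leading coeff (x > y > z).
x^2 - 2*y^2 + z

1. deg p = 2.
2. Symmetries: it's symmetric under y → −y, forcing even powers of y; the x ↦ −x reflection is a symmetry, so x appears only in even powers.
3. Observable constraints: it crosses the y-axis at the gridline y = 0; one x-axis crossing is at x = 0; it meets the z-axis at z = 0 (among the integer gridlines).
4. Matching integer coefficients to the picture gives p.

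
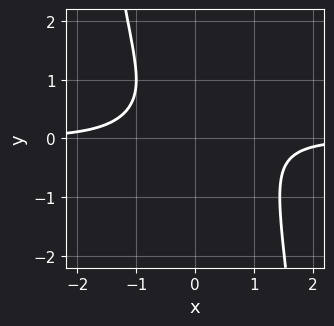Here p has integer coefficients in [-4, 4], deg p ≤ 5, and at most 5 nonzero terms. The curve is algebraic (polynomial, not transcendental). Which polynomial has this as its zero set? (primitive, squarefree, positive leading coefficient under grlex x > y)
x^3*y + y^2 - y + 1

The degree is 4 — no degree-3 curve has this shape.
From the axis intercepts and sections: the curve avoids every integer y-axis point in the box; the curve avoids every integer x-axis point in the box.
Assembling these constraints gives the stated polynomial.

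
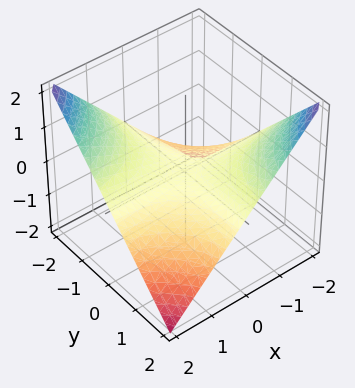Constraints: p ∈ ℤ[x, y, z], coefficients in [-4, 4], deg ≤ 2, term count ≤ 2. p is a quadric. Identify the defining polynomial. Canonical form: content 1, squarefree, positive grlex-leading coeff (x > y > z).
First, deg p = 2.
Next, checking where it meets the axes: the visible x-axis segment lies entirely on the surface; one z-axis crossing is at z = 0; every point of the y-axis in the box is on the surface.
Finally, fitting integer coefficients to these (and the overall shape) gives p.

x*y + 2*z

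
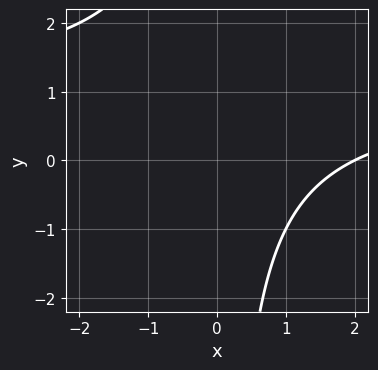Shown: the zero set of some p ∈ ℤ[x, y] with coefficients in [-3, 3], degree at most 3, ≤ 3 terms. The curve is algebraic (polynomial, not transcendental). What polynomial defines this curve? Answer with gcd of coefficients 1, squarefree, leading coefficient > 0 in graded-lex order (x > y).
1. deg p = 2.
2. Observable constraints: the curve avoids every integer y-axis point in the box; it crosses the x-axis at the gridline x = 2.
3. These observations pin down the coefficients.

x*y - x + 2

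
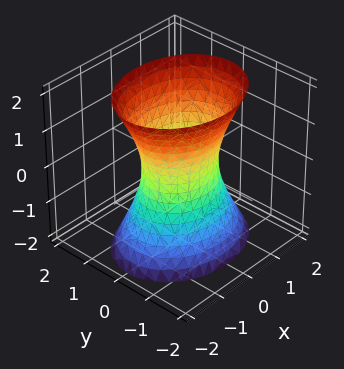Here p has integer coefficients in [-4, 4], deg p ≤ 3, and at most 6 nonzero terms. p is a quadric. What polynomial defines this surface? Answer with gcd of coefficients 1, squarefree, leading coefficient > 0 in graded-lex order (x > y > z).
First, deg p = 2.
Then, symmetries: the y ↦ −y reflection is a symmetry, so y appears only in even powers; the z ↦ −z reflection is a symmetry, so z appears only in even powers; the x ↦ −x reflection is a symmetry, so x appears only in even powers.
Then, from the visible intercepts: the surface avoids every integer z-axis point in the box; the x-axis gridline crossings are at x ∈ {-1, 1}.
Finally, these observations pin down the coefficients.

2*x^2 + 3*y^2 - z^2 - 2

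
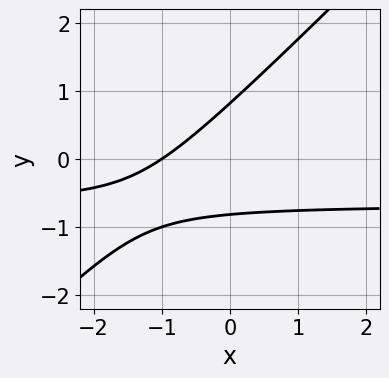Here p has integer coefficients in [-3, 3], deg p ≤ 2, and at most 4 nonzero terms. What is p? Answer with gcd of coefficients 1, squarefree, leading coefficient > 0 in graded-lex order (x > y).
1. deg p = 2. The shape is more complex than any degree-1 curve.
2. Observable constraints: it crosses the x-axis at the gridline x = -1.
3. Assembling these constraints gives the stated polynomial.

3*x*y - 3*y^2 + 2*x + 2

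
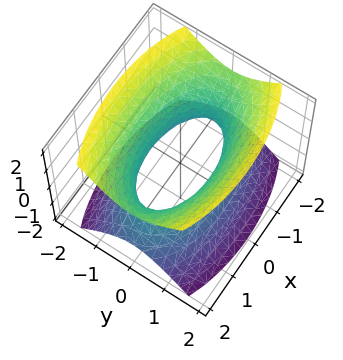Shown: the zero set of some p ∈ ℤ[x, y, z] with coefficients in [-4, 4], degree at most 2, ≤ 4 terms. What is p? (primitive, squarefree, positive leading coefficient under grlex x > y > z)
x^2 + 3*y^2 - 2*z^2 - 2

First, the degree is 2 — an hourglass — one-sheet hyperboloid; a quadric.
Then, symmetries: the x ↦ −x reflection is a symmetry, so x appears only in even powers; it's symmetric under z → −z, forcing even powers of z; the y ↦ −y reflection is a symmetry, so y appears only in even powers.
Then, observable constraints: no z-intercept at any integer in the box.
Finally, solving for integer coefficients yields p as stated.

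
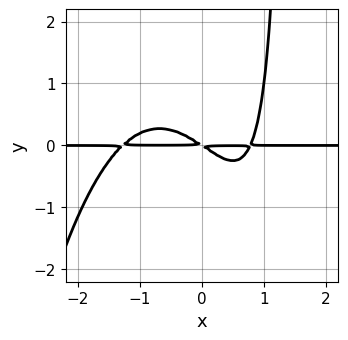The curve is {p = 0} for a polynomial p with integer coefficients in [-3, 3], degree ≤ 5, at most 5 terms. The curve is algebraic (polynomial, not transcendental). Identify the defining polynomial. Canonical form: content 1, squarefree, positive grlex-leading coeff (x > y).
First, degree: no degree-3 curve has this shape, so deg p = 4.
Next, observable constraints: the visible x-axis segment lies entirely on the curve.
Finally, matching integer coefficients to the picture gives p.

2*x^3*y + x^2*y + 2*x*y^2 - 2*x*y - 3*y^2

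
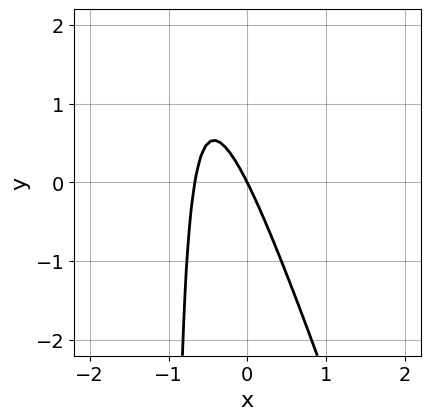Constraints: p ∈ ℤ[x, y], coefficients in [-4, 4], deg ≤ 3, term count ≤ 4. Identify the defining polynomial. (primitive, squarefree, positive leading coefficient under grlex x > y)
3*x^2 + x*y + 2*x + y

First, deg p = 2. No degree-1 curve has this shape.
Next, from the visible intercepts: one x-axis crossing is at x = 0; it crosses the y-axis at the gridline y = 0.
Finally, matching integer coefficients to the picture gives p.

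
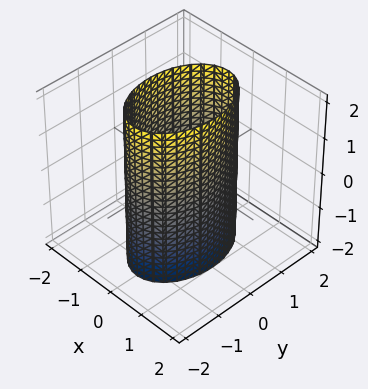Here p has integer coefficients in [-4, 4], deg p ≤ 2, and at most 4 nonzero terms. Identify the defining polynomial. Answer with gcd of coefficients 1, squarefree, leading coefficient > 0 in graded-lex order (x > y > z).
2*x^2 + y^2 - 2

1. Degree: constant cross-section along one axis; a quadric, so deg p = 2.
2. Symmetries: mirror symmetry z ↦ −z ⇒ only even powers of z; mirror symmetry y ↦ −y ⇒ only even powers of y; the x ↦ −x reflection is a symmetry, so x appears only in even powers.
3. Checking where it meets the axes: the surface avoids every integer z-axis point in the box; the x-axis gridline crossings are at x ∈ {-1, 1}.
4. The integer polynomial consistent with all of this is the stated p.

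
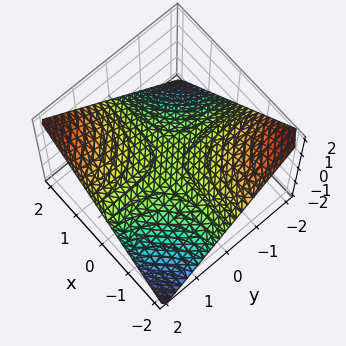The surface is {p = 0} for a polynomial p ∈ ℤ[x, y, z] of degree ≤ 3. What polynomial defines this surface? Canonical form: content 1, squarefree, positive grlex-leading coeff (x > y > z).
x*y - 2*z

Degree: a saddle surface; a quadric, so deg p = 2.
Against the integer gridlines: every point of the x-axis in the box is on the surface; it meets the z-axis at z = 0 (among the integer gridlines); the visible y-axis segment lies entirely on the surface.
Assembling these constraints gives the stated polynomial.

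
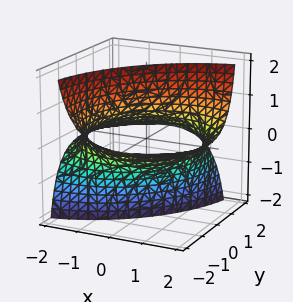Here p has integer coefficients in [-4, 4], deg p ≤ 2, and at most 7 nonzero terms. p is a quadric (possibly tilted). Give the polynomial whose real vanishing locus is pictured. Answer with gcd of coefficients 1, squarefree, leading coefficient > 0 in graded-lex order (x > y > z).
x^2 - 3*x*z + y^2 + 3*y*z - 3

1. Degree: no degree-1 surface has this shape, so deg p = 2.
2. Checking where it meets the axes: the surface avoids every integer z-axis point in the box.
3. Solving for integer coefficients yields p as stated.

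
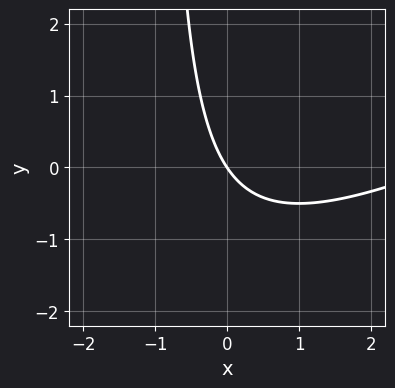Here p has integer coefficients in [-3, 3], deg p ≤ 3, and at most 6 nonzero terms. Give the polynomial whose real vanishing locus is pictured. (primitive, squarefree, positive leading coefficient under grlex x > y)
x^2 - 2*x*y - 3*x - 2*y

1. deg p = 2.
2. Observable constraints: one x-axis crossing is at x = 0; it meets the y-axis at y = 0 (among the integer gridlines).
3. The integer polynomial consistent with all of this is the stated p.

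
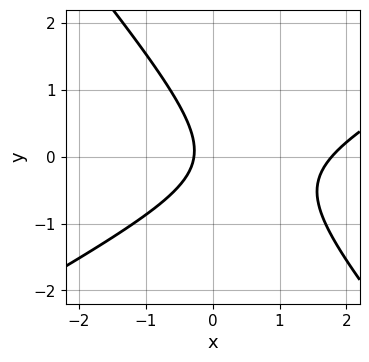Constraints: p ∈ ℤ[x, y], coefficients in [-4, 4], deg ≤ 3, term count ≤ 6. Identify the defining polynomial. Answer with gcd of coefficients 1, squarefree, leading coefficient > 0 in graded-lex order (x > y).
Degree: the shape is more complex than any degree-1 curve, so deg p = 2.
Observable constraints: the curve avoids every integer y-axis point in the box.
Together with the visible shape, these determine p as stated.

2*x^2 - 2*x*y - 3*y^2 - 3*x - 1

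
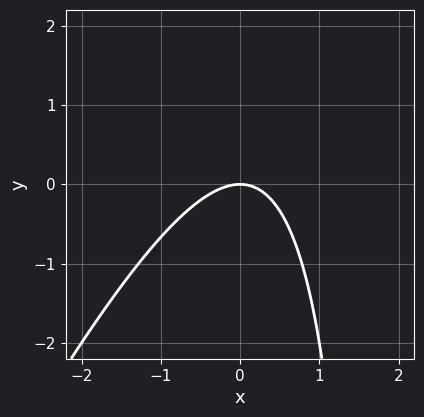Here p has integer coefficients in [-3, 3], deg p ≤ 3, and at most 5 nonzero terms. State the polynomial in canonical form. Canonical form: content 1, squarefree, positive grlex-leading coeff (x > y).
1. Degree: the shape is more complex than any degree-1 curve, so deg p = 2.
2. Against the integer gridlines: it crosses the x-axis at the gridline x = 0; it crosses the y-axis at the gridline y = 0.
3. Together with the visible shape, these determine p as stated.

2*x^2 - x*y + 2*y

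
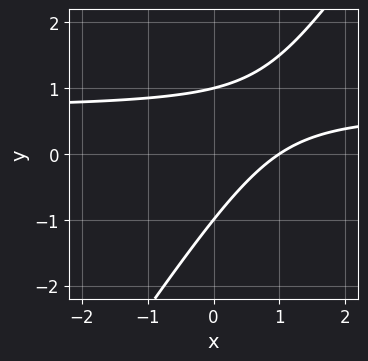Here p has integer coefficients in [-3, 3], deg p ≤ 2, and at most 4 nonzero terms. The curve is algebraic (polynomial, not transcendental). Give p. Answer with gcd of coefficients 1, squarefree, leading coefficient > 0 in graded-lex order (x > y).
Degree: a generic line meets the curve in up to 2 points, so deg p = 2.
From the axis intercepts and sections: the y-axis gridline crossings are at y ∈ {-1, 1}; one x-axis crossing is at x = 1.
Solving for integer coefficients yields p as stated.

3*x*y - 2*y^2 - 2*x + 2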